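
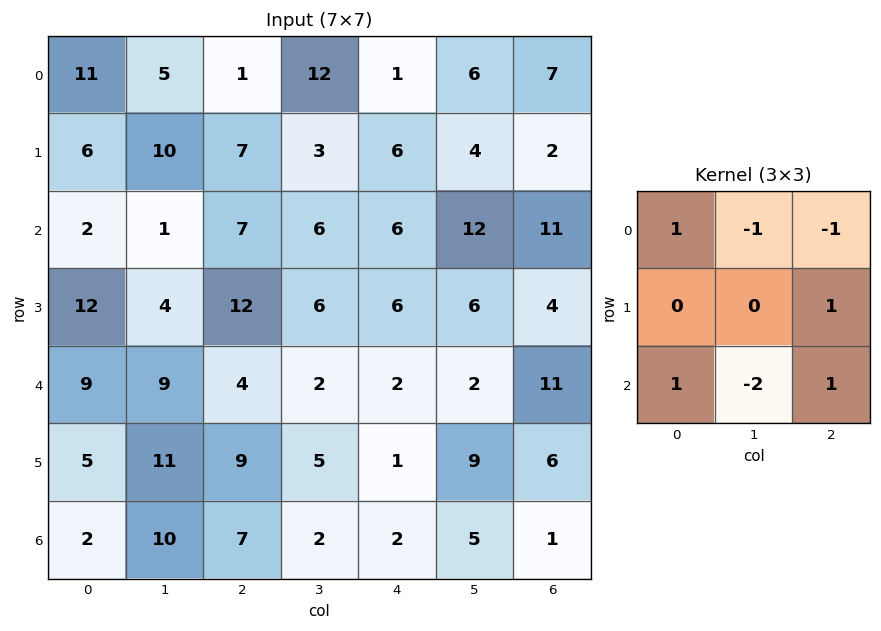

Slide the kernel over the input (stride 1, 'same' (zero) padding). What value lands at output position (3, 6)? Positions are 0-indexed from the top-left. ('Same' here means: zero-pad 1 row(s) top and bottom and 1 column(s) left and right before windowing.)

The receptive field on the zero-padded input at this output position is [12 11 0 / 6 4 0 / 2 11 0]. Elementwise product with the kernel and sum: 12·1 + 11·-1 + 0·-1 + 0·1 + 2·1 + 11·-2 + 0·1.

-19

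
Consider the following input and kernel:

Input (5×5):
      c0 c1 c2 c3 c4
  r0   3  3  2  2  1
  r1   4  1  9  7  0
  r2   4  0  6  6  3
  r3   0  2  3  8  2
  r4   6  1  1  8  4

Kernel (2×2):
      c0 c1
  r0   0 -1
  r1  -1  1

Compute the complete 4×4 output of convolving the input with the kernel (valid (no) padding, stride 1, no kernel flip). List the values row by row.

Output[0,0]: The receptive field on the input at this output position is [3 3 / 4 1]. Elementwise product with the kernel and sum: 3·-1 + 4·-1 + 1·1.

-6 6 -4 -8
-5 -3 -7 -3
2 -5 -1 -9
-7 -3 -1 -6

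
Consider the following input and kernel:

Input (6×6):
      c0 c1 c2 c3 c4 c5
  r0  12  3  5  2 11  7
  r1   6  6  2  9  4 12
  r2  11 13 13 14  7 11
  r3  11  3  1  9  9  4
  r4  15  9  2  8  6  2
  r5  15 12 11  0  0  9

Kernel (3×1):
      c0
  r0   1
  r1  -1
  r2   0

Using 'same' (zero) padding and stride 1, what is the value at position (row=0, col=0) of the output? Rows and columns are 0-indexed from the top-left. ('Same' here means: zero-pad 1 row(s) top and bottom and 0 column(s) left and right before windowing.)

The receptive field on the zero-padded input at this output position is [0 / 12 / 6]. Elementwise product with the kernel and sum: 0·1 + 12·-1.

-12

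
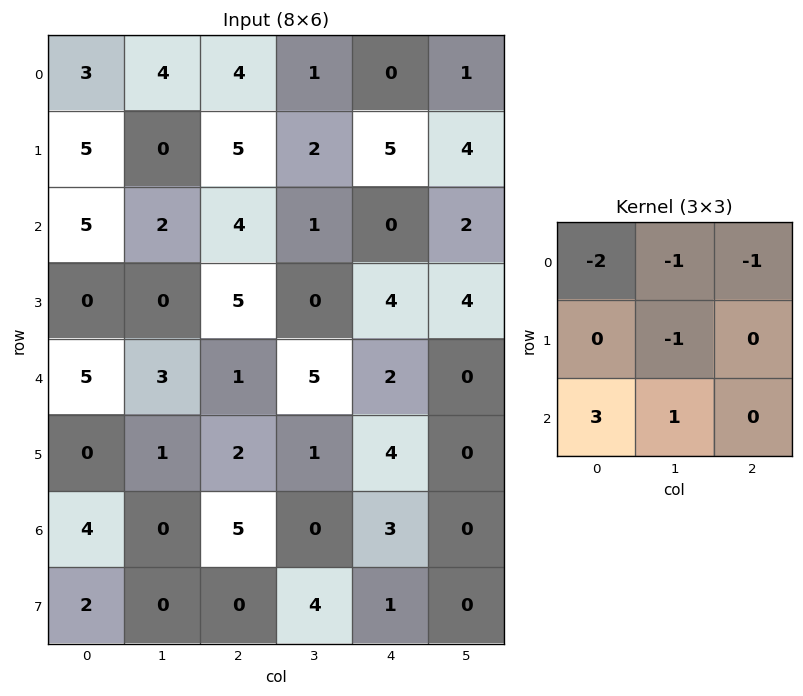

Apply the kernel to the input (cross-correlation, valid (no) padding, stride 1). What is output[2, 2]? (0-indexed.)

The receptive field on the input at this output position is [4 1 0 / 5 0 4 / 1 5 2]. Elementwise product with the kernel and sum: 4·-2 + 1·-1 + 0·-1 + 0·-1 + 1·3 + 5·1.

-1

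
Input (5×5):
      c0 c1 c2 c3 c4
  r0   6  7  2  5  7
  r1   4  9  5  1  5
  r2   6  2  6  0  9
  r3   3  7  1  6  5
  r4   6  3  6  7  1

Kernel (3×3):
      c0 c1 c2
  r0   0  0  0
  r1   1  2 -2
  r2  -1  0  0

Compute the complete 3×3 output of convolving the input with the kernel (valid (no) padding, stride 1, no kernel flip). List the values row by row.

Output[0,0]: The receptive field on the input at this output position is [6 7 2 / 4 9 5 / 6 2 6]. Elementwise product with the kernel and sum: 4·1 + 9·2 + 5·-2 + 6·-1.
Output[0,1]: The receptive field on the input at this output position is [7 2 5 / 9 5 1 / 2 6 0]. Elementwise product with the kernel and sum: 9·1 + 5·2 + 1·-2 + 2·-1.

6 15 -9
-5 7 -13
9 -6 -3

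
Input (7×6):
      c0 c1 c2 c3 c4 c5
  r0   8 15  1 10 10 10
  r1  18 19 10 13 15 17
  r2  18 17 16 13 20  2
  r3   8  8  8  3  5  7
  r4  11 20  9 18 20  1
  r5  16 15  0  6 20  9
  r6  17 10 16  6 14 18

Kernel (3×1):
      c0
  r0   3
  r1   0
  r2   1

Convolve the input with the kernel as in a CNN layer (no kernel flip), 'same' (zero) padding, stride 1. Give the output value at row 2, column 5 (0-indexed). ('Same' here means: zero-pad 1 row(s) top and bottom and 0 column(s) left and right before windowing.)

The receptive field on the zero-padded input at this output position is [17 / 2 / 7]. Elementwise product with the kernel and sum: 17·3 + 7·1.

58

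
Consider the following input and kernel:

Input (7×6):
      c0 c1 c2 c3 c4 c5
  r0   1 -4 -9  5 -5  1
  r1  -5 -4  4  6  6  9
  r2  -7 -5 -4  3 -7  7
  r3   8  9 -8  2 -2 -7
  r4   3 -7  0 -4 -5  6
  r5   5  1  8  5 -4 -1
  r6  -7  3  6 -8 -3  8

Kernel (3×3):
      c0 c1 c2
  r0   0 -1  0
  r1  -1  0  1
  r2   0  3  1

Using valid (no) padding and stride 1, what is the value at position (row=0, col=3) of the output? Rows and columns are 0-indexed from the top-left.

-6

The receptive field on the input at this output position is [5 -5 1 / 6 6 9 / 3 -7 7]. Elementwise product with the kernel and sum: -5·-1 + 6·-1 + 9·1 + -7·3 + 7·1.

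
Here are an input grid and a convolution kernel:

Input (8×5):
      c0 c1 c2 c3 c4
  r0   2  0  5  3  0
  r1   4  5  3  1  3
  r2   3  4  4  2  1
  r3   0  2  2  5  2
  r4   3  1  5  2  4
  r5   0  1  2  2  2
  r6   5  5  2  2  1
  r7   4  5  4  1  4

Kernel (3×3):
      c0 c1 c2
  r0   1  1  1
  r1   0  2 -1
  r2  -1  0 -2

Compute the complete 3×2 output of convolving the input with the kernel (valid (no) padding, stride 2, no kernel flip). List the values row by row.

3 1
0 2
0 9

Output[0,0]: The receptive field on the input at this output position is [2 0 5 / 4 5 3 / 3 4 4]. Elementwise product with the kernel and sum: 2·1 + 0·1 + 5·1 + 5·2 + 3·-1 + 3·-1 + 4·-2.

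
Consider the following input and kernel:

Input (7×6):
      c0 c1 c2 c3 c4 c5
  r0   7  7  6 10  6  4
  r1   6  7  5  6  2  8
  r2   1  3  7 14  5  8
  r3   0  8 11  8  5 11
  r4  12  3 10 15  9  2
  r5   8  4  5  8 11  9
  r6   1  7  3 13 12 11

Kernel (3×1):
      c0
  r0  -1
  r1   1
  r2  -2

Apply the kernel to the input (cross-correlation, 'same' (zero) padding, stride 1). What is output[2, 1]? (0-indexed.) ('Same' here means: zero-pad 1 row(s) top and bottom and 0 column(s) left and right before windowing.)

-20

The receptive field on the zero-padded input at this output position is [7 / 3 / 8]. Elementwise product with the kernel and sum: 7·-1 + 3·1 + 8·-2.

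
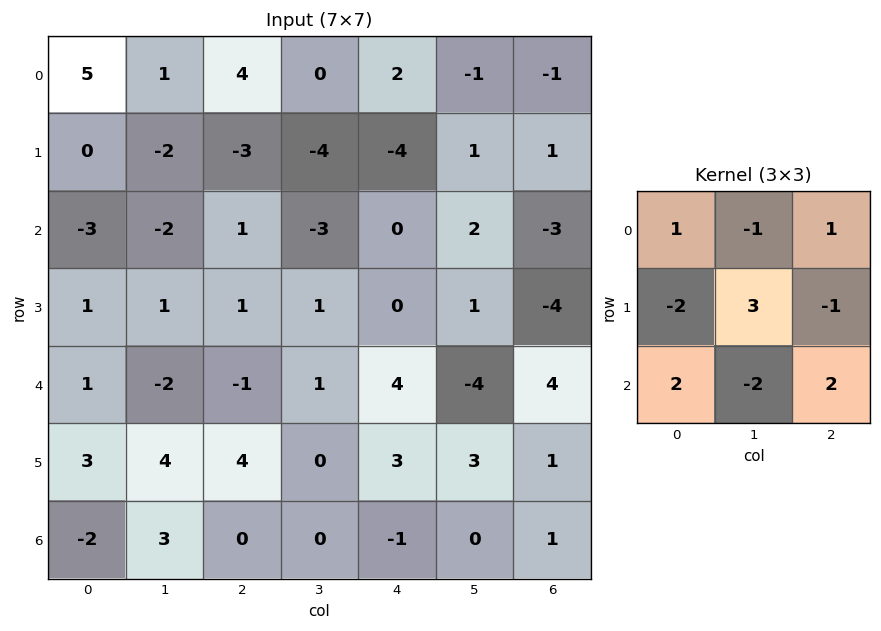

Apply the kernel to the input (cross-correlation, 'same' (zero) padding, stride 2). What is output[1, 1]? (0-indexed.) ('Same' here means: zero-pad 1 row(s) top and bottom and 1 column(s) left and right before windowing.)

9

The receptive field on the zero-padded input at this output position is [-2 -3 -4 / -2 1 -3 / 1 1 1]. Elementwise product with the kernel and sum: -2·1 + -3·-1 + -4·1 + -2·-2 + 1·3 + -3·-1 + 1·2 + 1·-2 + 1·2.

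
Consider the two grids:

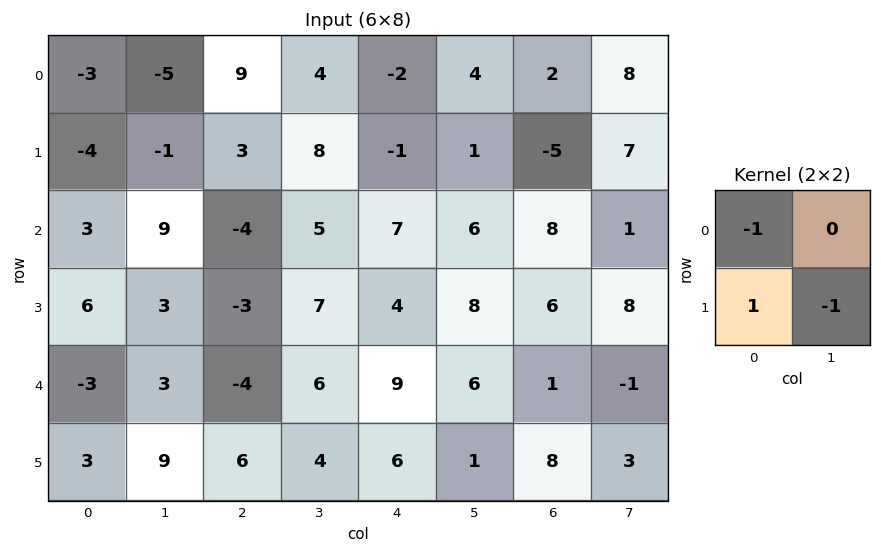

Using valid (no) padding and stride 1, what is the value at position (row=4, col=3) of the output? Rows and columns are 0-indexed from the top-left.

The receptive field on the input at this output position is [6 9 / 4 6]. Elementwise product with the kernel and sum: 6·-1 + 4·1 + 6·-1.

-8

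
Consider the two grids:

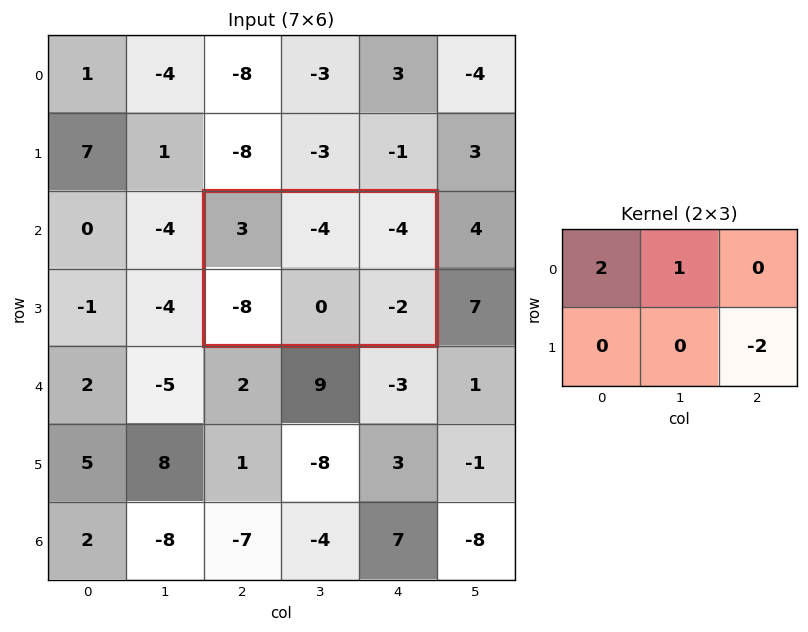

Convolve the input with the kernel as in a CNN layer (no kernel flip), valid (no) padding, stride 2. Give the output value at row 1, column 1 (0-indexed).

6

The receptive field on the input at this output position is [3 -4 -4 / -8 0 -2]. Elementwise product with the kernel and sum: 3·2 + -4·1 + -2·-2.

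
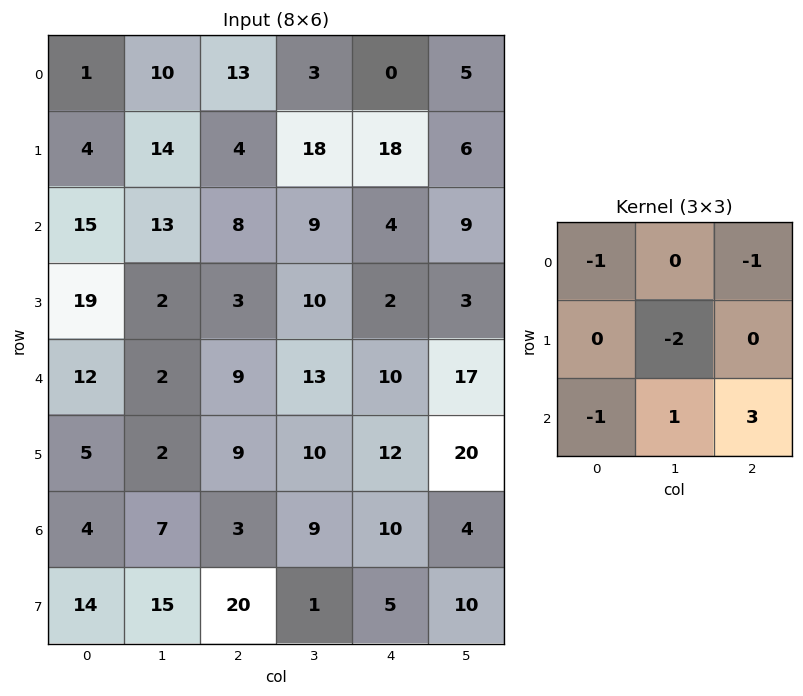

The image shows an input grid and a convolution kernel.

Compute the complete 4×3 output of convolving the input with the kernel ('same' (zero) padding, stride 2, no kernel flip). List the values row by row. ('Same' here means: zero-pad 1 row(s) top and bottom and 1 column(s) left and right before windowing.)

44 18 18
-19 -17 -31
-15 7 29
49 -10 -16

Output[0,0]: The receptive field on the zero-padded input at this output position is [0 0 0 / 0 1 10 / 0 4 14]. Elementwise product with the kernel and sum: 0·-1 + 0·-1 + 1·-2 + 0·-1 + 4·1 + 14·3.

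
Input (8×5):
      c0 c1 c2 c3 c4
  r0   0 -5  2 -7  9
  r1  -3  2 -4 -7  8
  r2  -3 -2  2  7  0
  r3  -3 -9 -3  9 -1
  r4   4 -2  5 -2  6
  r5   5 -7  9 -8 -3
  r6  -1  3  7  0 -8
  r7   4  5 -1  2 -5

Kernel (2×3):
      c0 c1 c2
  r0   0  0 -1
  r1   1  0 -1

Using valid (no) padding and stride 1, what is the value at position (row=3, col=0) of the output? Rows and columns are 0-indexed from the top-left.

The receptive field on the input at this output position is [-3 -9 -3 / 4 -2 5]. Elementwise product with the kernel and sum: -3·-1 + 4·1 + 5·-1.

2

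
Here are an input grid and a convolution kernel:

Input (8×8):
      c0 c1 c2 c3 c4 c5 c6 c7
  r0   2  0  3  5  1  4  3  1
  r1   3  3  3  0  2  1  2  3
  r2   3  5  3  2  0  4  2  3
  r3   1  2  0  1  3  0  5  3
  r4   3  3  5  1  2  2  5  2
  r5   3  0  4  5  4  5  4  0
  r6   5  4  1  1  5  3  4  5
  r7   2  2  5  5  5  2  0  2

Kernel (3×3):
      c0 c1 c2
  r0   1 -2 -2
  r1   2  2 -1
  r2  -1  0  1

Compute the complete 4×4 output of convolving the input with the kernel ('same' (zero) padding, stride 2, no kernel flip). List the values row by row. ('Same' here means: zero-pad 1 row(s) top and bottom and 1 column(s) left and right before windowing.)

7 -2 9 15
-9 10 -7 3
-3 20 -1 -9
2 -6 -7 6

Output[0,0]: The receptive field on the zero-padded input at this output position is [0 0 0 / 0 2 0 / 0 3 3]. Elementwise product with the kernel and sum: 0·1 + 0·-2 + 0·-2 + 0·2 + 2·2 + 0·-1 + 0·-1 + 3·1.
Output[0,1]: The receptive field on the zero-padded input at this output position is [0 0 0 / 0 3 5 / 3 3 0]. Elementwise product with the kernel and sum: 0·1 + 0·-2 + 0·-2 + 0·2 + 3·2 + 5·-1 + 3·-1 + 0·1.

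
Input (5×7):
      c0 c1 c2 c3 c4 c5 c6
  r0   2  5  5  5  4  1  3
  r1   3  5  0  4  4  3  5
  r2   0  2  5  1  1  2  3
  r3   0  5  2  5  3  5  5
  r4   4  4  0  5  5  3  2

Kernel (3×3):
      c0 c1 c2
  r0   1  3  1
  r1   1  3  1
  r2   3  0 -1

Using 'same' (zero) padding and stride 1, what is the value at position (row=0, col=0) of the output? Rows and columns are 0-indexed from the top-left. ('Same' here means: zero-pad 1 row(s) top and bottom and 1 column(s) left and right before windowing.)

The receptive field on the zero-padded input at this output position is [0 0 0 / 0 2 5 / 0 3 5]. Elementwise product with the kernel and sum: 0·1 + 0·3 + 0·1 + 0·1 + 2·3 + 5·1 + 0·3 + 5·-1.

6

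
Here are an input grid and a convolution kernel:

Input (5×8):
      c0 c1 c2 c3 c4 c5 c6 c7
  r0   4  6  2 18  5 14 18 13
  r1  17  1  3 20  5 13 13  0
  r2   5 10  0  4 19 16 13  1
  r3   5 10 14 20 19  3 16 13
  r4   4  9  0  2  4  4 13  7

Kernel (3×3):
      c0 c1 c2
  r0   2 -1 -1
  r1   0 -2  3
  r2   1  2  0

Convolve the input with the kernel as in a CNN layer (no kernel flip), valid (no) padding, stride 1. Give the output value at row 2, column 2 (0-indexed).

-2

The receptive field on the input at this output position is [0 4 19 / 14 20 19 / 0 2 4]. Elementwise product with the kernel and sum: 0·2 + 4·-1 + 19·-1 + 20·-2 + 19·3 + 0·1 + 2·2.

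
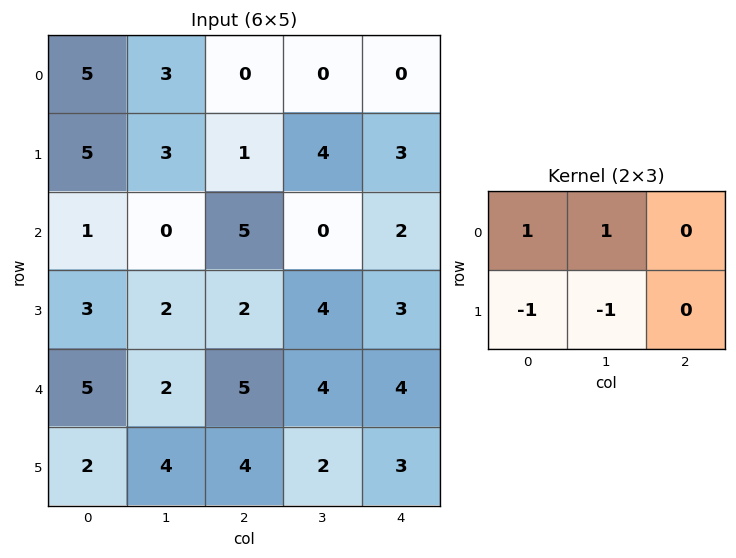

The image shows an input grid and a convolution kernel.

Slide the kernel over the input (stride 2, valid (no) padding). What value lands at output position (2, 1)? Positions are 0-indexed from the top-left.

The receptive field on the input at this output position is [5 4 4 / 4 2 3]. Elementwise product with the kernel and sum: 5·1 + 4·1 + 4·-1 + 2·-1.

3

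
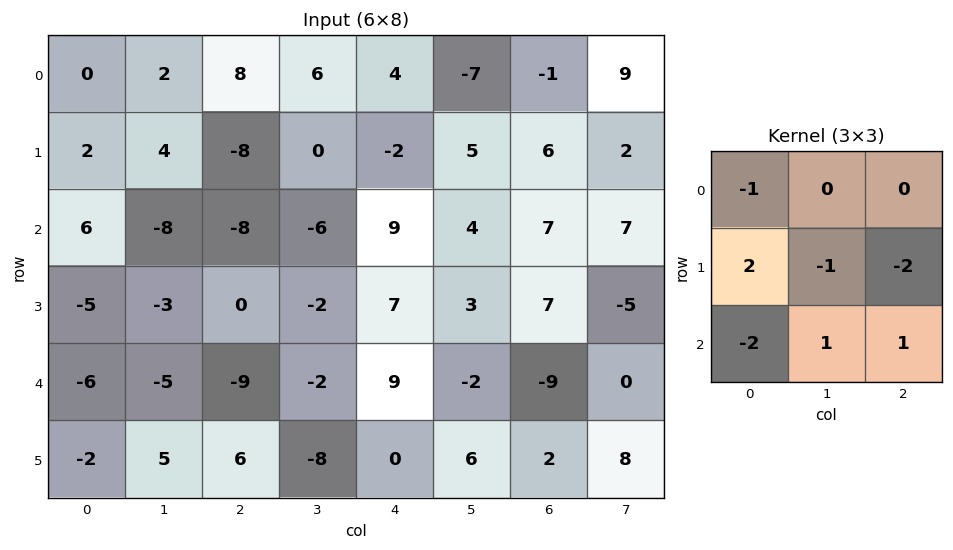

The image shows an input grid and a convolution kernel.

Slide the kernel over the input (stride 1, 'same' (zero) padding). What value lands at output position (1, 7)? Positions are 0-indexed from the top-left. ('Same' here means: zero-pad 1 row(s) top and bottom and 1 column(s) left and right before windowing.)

The receptive field on the zero-padded input at this output position is [-1 9 0 / 6 2 0 / 7 7 0]. Elementwise product with the kernel and sum: -1·-1 + 6·2 + 2·-1 + 0·-2 + 7·-2 + 7·1 + 0·1.

4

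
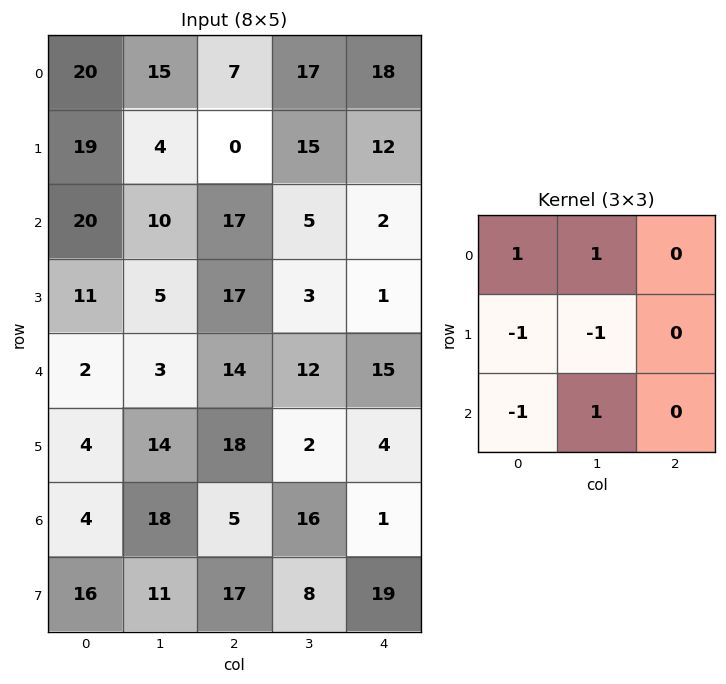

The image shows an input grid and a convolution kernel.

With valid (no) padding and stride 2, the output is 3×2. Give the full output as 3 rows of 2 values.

Output[0,0]: The receptive field on the input at this output position is [20 15 7 / 19 4 0 / 20 10 17]. Elementwise product with the kernel and sum: 20·1 + 15·1 + 19·-1 + 4·-1 + 20·-1 + 10·1.
Output[0,1]: The receptive field on the input at this output position is [7 17 18 / 0 15 12 / 17 5 2]. Elementwise product with the kernel and sum: 7·1 + 17·1 + 0·-1 + 15·-1 + 17·-1 + 5·1.

2 -3
15 0
1 17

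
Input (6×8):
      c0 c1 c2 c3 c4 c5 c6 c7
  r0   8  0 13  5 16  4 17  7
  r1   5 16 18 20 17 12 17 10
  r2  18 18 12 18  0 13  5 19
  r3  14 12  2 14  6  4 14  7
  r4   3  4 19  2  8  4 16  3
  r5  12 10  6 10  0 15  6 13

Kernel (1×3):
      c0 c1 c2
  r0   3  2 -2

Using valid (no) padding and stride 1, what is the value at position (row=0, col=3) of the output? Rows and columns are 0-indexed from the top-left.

The receptive field on the input at this output position is [5 16 4]. Elementwise product with the kernel and sum: 5·3 + 16·2 + 4·-2.

39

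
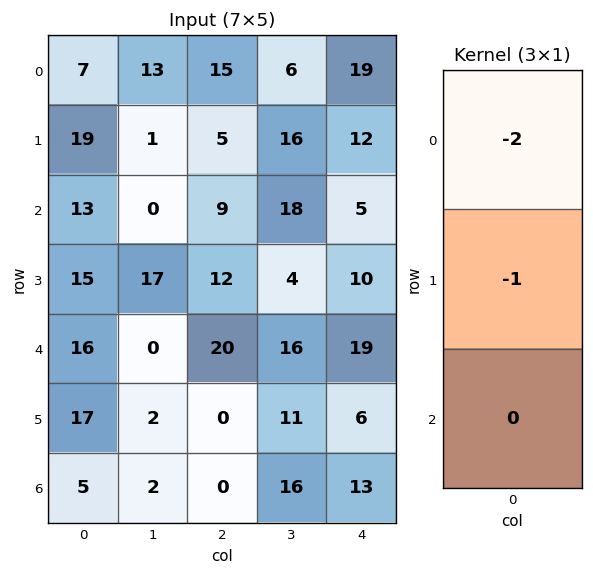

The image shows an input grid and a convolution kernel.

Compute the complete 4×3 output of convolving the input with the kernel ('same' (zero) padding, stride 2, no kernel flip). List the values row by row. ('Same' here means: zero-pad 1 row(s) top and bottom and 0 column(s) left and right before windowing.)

-7 -15 -19
-51 -19 -29
-46 -44 -39
-39 0 -25

Output[0,0]: The receptive field on the zero-padded input at this output position is [0 / 7 / 19]. Elementwise product with the kernel and sum: 0·-2 + 7·-1.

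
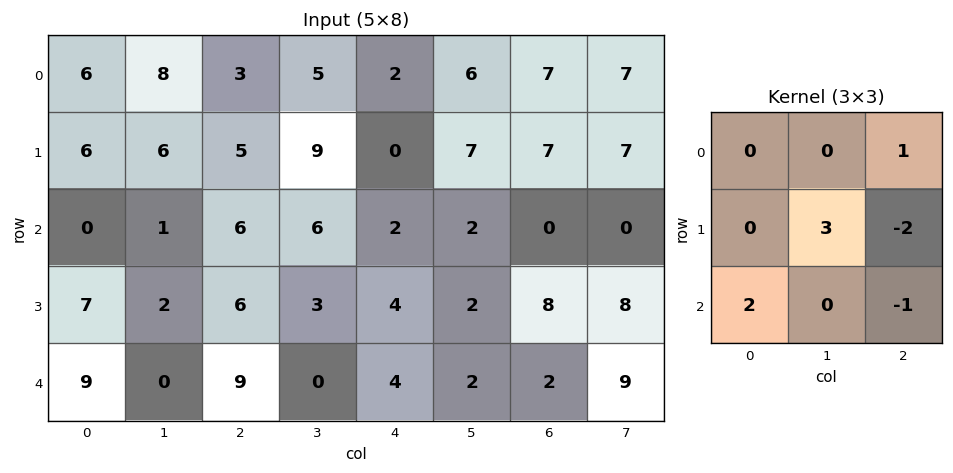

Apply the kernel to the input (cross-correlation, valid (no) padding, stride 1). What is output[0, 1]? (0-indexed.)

The receptive field on the input at this output position is [8 3 5 / 6 5 9 / 1 6 6]. Elementwise product with the kernel and sum: 5·1 + 5·3 + 9·-2 + 1·2 + 6·-1.

-2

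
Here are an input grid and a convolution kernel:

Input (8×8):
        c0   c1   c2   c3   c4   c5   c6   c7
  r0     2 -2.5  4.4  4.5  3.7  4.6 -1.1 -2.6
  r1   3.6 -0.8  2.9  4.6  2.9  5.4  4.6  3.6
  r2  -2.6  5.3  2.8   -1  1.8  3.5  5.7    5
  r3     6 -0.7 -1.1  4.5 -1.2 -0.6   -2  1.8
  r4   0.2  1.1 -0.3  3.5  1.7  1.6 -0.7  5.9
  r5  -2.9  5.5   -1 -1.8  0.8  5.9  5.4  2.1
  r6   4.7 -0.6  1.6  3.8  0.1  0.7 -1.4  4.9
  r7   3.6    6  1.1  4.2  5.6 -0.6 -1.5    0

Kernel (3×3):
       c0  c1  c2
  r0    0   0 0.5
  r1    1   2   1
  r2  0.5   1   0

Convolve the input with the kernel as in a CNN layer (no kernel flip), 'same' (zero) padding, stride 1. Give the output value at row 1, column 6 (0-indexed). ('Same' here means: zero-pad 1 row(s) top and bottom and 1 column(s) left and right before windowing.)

24.35

The receptive field on the zero-padded input at this output position is [4.6 -1.1 -2.6 / 5.4 4.6 3.6 / 3.5 5.7 5]. Elementwise product with the kernel and sum: -2.6·0.5 + 5.4·1 + 4.6·2 + 3.6·1 + 3.5·0.5 + 5.7·1.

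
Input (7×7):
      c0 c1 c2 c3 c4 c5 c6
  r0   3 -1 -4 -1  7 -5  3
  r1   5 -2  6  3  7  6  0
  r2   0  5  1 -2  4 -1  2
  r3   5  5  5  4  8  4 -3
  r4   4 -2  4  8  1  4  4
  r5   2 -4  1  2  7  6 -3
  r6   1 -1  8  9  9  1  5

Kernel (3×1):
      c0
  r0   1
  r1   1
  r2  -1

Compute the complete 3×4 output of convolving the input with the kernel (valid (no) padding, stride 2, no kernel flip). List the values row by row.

Output[0,0]: The receptive field on the input at this output position is [3 / 5 / 0]. Elementwise product with the kernel and sum: 3·1 + 5·1 + 0·-1.

8 1 10 1
1 2 11 -5
5 -3 -1 -4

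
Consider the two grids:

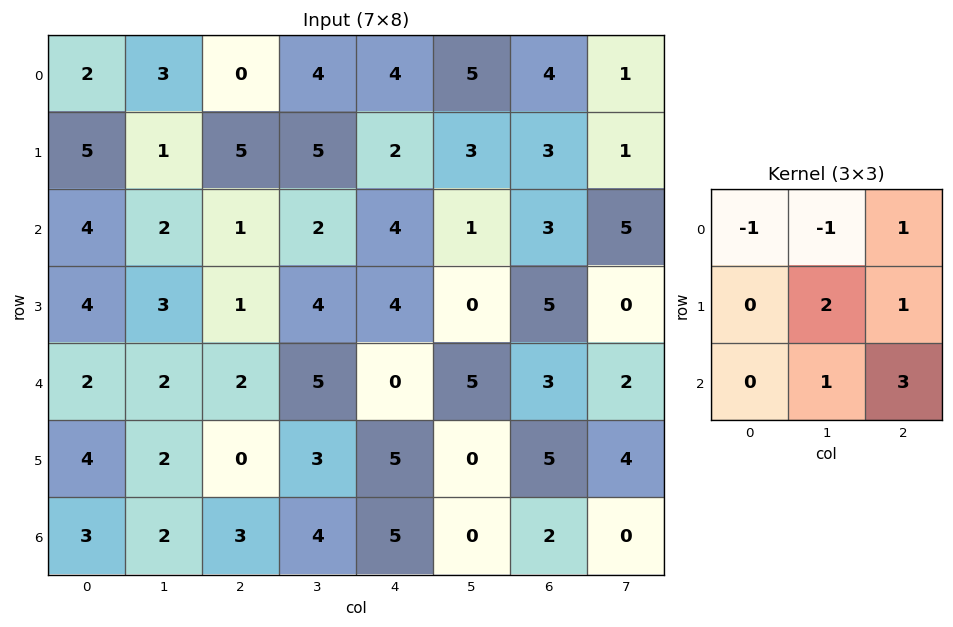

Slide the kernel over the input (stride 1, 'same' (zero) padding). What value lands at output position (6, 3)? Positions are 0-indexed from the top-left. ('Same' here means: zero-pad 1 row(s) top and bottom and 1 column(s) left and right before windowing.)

15

The receptive field on the zero-padded input at this output position is [0 3 5 / 3 4 5 / 0 0 0]. Elementwise product with the kernel and sum: 0·-1 + 3·-1 + 5·1 + 4·2 + 5·1 + 0·1 + 0·3.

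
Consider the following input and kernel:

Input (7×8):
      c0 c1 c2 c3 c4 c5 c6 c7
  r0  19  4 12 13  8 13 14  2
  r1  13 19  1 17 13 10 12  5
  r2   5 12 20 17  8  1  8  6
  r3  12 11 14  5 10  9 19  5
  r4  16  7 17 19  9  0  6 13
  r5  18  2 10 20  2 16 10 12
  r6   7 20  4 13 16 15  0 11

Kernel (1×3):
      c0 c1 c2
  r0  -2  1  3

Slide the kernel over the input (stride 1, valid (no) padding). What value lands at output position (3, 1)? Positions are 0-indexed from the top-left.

7

The receptive field on the input at this output position is [11 14 5]. Elementwise product with the kernel and sum: 11·-2 + 14·1 + 5·3.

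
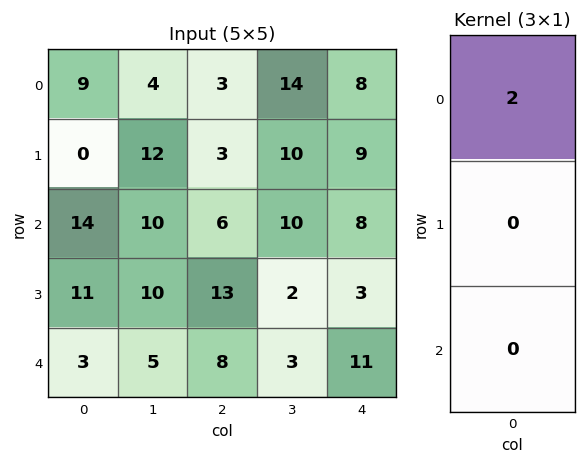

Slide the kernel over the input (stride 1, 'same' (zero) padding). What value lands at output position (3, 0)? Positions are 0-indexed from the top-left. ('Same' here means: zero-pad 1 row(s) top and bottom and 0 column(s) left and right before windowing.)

28

The receptive field on the zero-padded input at this output position is [14 / 11 / 3]. Elementwise product with the kernel and sum: 14·2.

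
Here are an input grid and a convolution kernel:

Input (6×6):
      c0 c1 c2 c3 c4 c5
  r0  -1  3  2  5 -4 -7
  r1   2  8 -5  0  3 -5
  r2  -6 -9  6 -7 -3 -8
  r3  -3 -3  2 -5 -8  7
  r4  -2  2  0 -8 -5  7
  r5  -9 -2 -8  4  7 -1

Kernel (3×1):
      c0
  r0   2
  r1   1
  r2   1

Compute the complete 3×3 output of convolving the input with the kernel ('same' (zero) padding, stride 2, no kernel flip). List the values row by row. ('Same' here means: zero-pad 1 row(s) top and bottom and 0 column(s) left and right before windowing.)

Output[0,0]: The receptive field on the zero-padded input at this output position is [0 / -1 / 2]. Elementwise product with the kernel and sum: 0·2 + -1·1 + 2·1.
Output[0,1]: The receptive field on the zero-padded input at this output position is [0 / 2 / -5]. Elementwise product with the kernel and sum: 0·2 + 2·1 + -5·1.

1 -3 -1
-5 -2 -5
-17 -4 -14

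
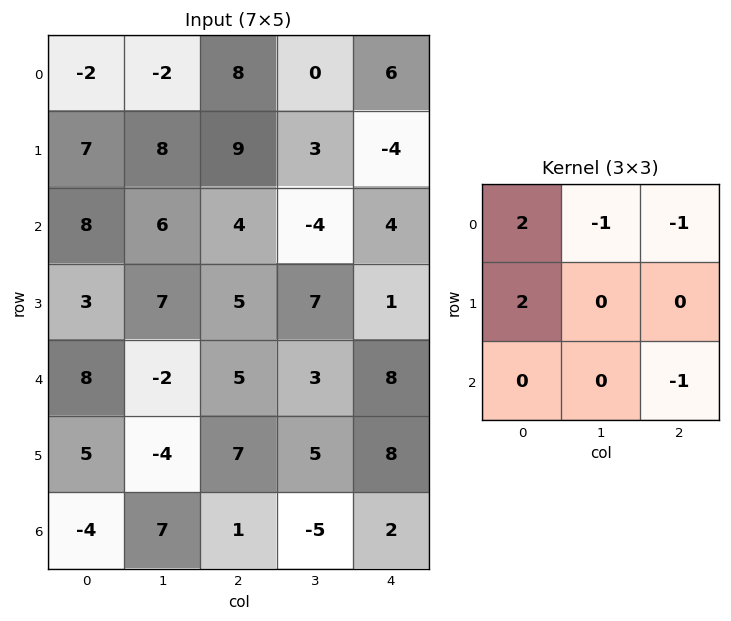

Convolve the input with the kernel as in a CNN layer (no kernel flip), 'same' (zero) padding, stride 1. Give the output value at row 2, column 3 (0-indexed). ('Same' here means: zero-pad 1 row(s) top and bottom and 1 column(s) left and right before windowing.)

The receptive field on the zero-padded input at this output position is [9 3 -4 / 4 -4 4 / 5 7 1]. Elementwise product with the kernel and sum: 9·2 + 3·-1 + -4·-1 + 4·2 + 1·-1.

26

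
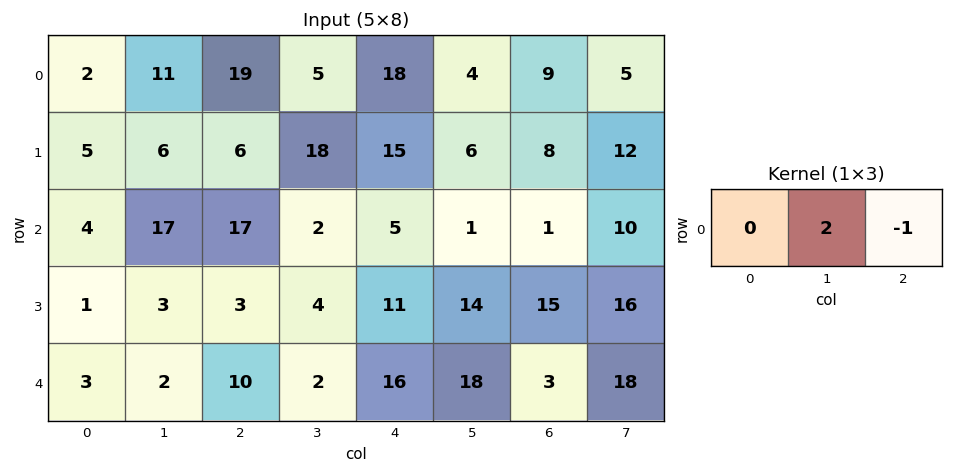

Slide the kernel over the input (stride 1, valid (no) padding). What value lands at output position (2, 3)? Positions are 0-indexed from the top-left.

9

The receptive field on the input at this output position is [2 5 1]. Elementwise product with the kernel and sum: 5·2 + 1·-1.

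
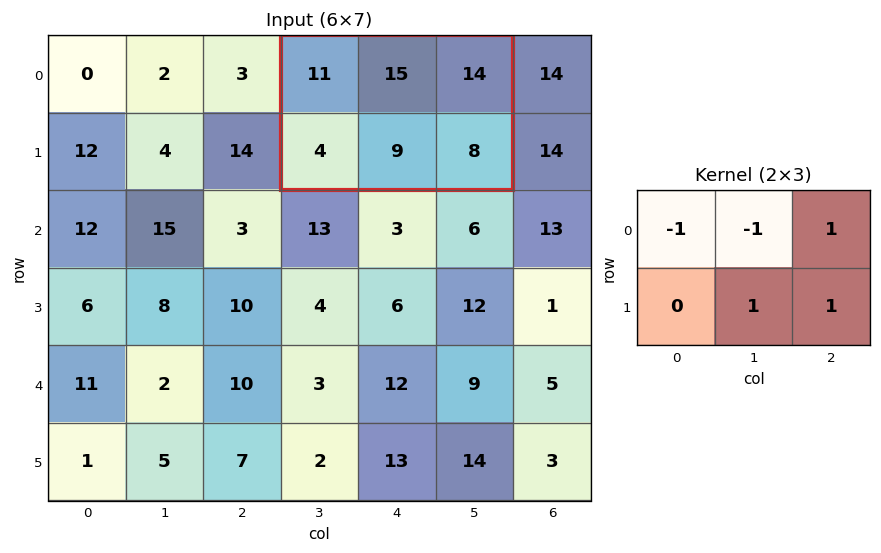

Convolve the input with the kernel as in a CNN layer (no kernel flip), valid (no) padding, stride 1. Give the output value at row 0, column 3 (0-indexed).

5

The receptive field on the input at this output position is [11 15 14 / 4 9 8]. Elementwise product with the kernel and sum: 11·-1 + 15·-1 + 14·1 + 9·1 + 8·1.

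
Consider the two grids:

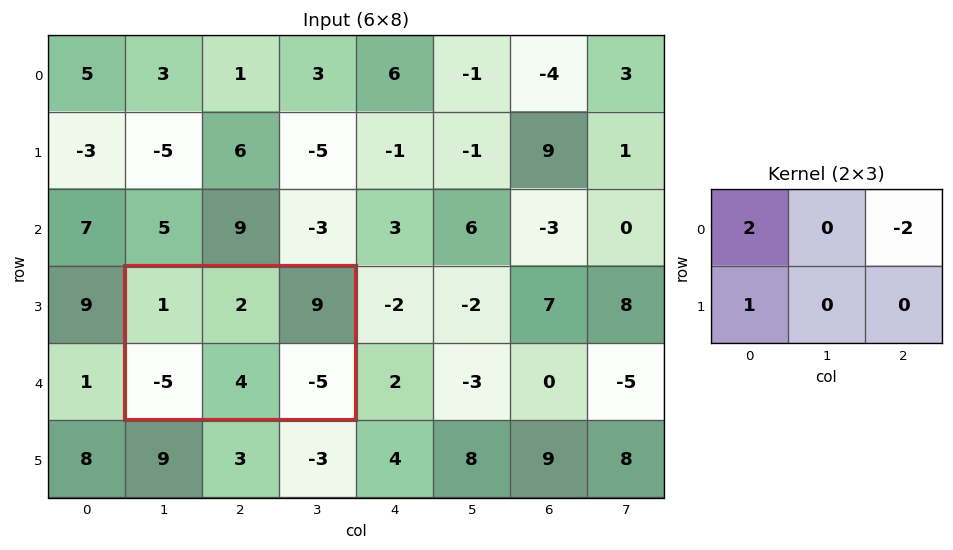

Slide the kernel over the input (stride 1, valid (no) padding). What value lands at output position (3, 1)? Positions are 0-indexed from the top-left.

The receptive field on the input at this output position is [1 2 9 / -5 4 -5]. Elementwise product with the kernel and sum: 1·2 + 9·-2 + -5·1.

-21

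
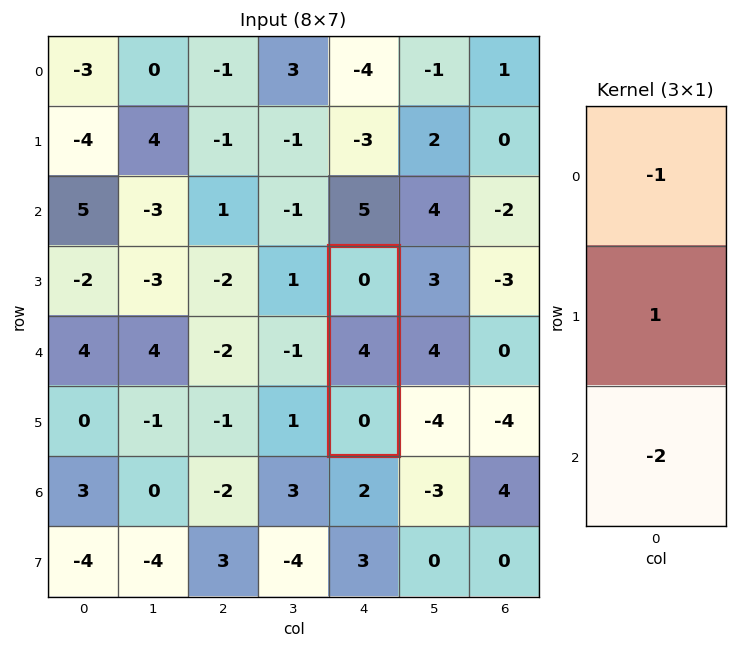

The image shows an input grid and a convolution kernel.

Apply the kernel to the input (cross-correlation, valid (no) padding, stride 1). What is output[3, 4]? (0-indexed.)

4

The receptive field on the input at this output position is [0 / 4 / 0]. Elementwise product with the kernel and sum: 0·-1 + 4·1 + 0·-2.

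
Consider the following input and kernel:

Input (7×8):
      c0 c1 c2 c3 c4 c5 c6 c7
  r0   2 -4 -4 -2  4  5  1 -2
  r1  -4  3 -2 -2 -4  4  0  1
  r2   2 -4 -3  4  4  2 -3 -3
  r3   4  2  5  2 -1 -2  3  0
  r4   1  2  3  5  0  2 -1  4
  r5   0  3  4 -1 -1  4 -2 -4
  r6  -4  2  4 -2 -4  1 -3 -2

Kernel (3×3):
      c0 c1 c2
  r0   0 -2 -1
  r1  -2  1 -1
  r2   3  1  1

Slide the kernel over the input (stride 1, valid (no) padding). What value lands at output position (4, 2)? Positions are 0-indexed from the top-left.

The receptive field on the input at this output position is [3 5 0 / 4 -1 -1 / 4 -2 -4]. Elementwise product with the kernel and sum: 5·-2 + 0·-1 + 4·-2 + -1·1 + -1·-1 + 4·3 + -2·1 + -4·1.

-12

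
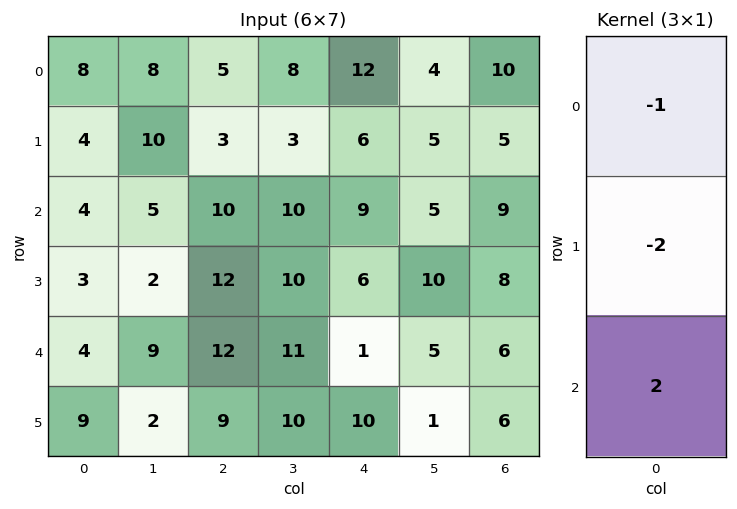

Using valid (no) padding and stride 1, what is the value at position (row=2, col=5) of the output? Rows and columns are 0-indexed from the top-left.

-15

The receptive field on the input at this output position is [5 / 10 / 5]. Elementwise product with the kernel and sum: 5·-1 + 10·-2 + 5·2.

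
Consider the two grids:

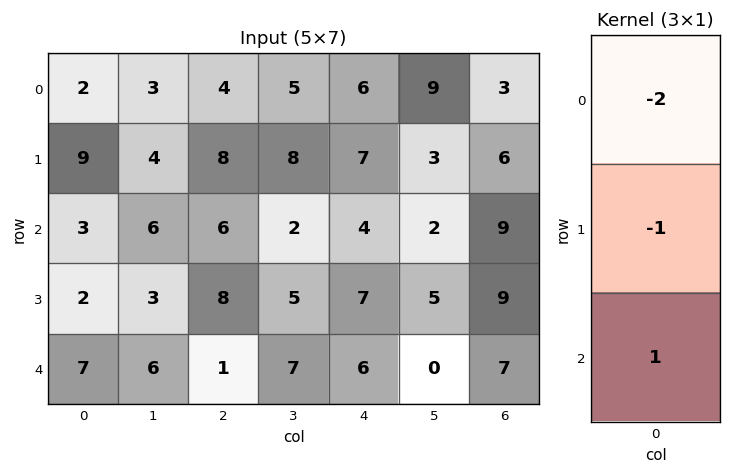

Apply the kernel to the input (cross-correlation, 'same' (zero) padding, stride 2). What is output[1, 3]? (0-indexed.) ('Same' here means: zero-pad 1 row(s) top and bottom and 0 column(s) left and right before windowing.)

The receptive field on the zero-padded input at this output position is [6 / 9 / 9]. Elementwise product with the kernel and sum: 6·-2 + 9·-1 + 9·1.

-12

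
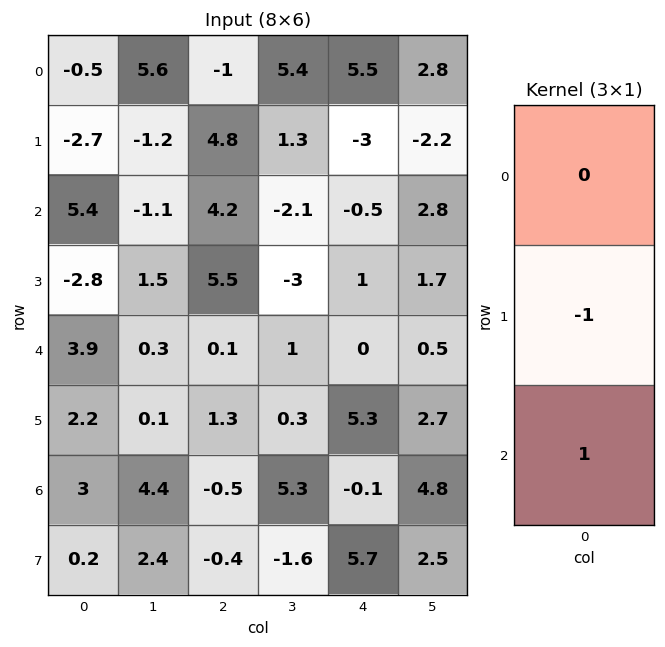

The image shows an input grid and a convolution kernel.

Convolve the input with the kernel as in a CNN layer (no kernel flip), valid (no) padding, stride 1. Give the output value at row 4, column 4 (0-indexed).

The receptive field on the input at this output position is [0 / 5.3 / -0.1]. Elementwise product with the kernel and sum: 5.3·-1 + -0.1·1.

-5.4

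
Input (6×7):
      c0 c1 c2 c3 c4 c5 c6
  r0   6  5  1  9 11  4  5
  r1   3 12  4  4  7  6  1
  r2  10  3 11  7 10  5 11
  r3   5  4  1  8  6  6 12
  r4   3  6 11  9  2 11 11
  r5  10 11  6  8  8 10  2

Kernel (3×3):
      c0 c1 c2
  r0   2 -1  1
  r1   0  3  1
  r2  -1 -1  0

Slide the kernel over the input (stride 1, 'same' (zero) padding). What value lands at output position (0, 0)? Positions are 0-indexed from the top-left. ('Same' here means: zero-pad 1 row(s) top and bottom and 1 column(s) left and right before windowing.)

The receptive field on the zero-padded input at this output position is [0 0 0 / 0 6 5 / 0 3 12]. Elementwise product with the kernel and sum: 0·2 + 0·-1 + 0·1 + 6·3 + 5·1 + 0·-1 + 3·-1.

20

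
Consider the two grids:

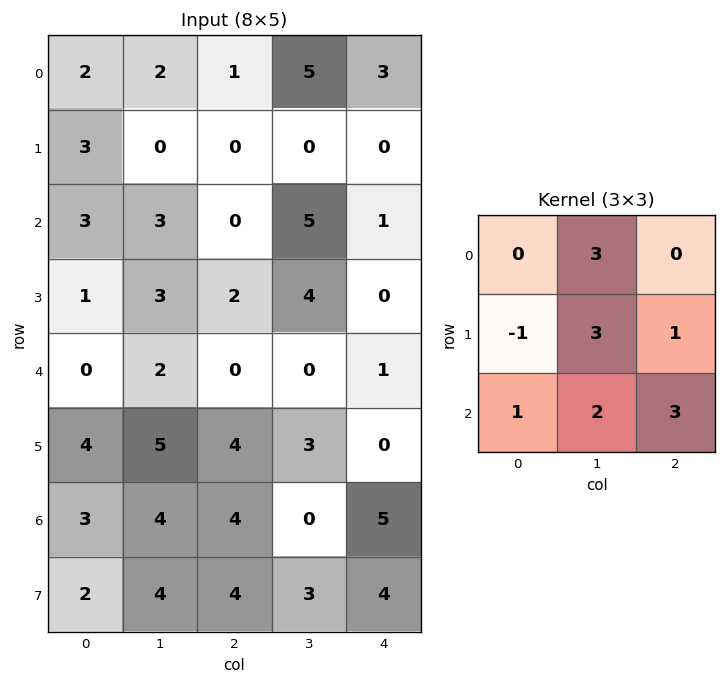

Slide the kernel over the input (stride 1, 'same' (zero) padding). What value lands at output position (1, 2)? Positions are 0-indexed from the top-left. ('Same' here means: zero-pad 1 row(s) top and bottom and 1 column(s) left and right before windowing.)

The receptive field on the zero-padded input at this output position is [2 1 5 / 0 0 0 / 3 0 5]. Elementwise product with the kernel and sum: 1·3 + 0·-1 + 0·3 + 0·1 + 3·1 + 0·2 + 5·3.

21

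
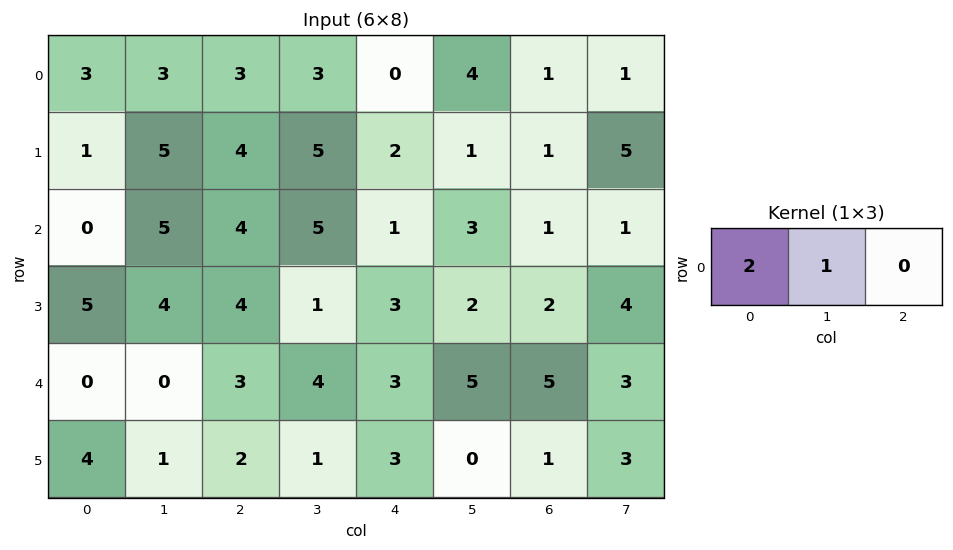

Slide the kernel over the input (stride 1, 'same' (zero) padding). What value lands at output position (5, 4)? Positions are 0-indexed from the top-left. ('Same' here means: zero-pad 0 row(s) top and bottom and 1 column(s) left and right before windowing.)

The receptive field on the zero-padded input at this output position is [1 3 0]. Elementwise product with the kernel and sum: 1·2 + 3·1.

5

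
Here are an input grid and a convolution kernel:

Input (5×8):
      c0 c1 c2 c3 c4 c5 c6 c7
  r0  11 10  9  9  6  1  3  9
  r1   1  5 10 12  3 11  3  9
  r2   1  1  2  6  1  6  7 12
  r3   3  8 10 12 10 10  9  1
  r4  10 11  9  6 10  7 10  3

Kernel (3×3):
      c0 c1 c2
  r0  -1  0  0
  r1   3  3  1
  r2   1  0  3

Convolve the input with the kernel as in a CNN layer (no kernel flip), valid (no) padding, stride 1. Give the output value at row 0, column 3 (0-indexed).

71

The receptive field on the input at this output position is [9 6 1 / 12 3 11 / 6 1 6]. Elementwise product with the kernel and sum: 9·-1 + 12·3 + 3·3 + 11·1 + 6·1 + 6·3.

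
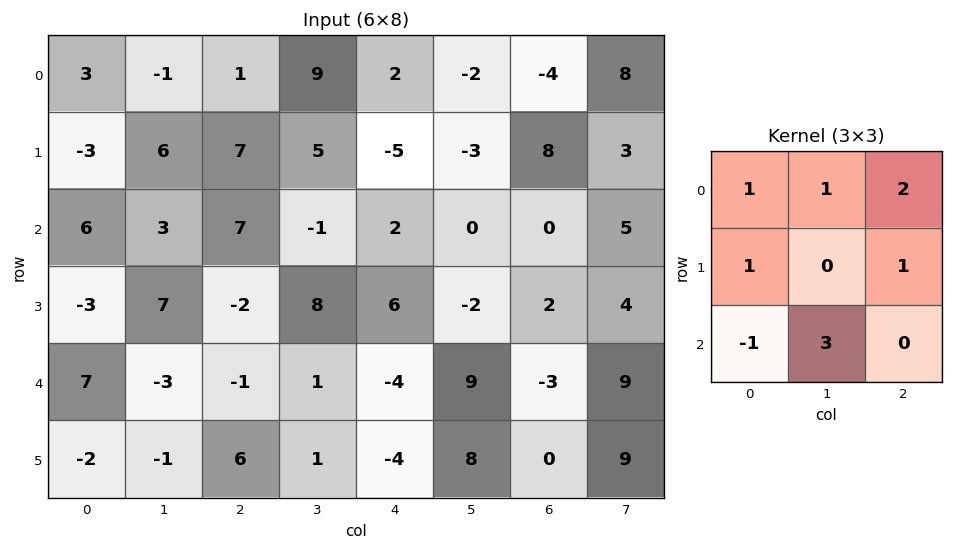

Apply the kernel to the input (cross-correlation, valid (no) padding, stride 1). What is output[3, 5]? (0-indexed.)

The receptive field on the input at this output position is [-2 2 4 / 9 -3 9 / 8 0 9]. Elementwise product with the kernel and sum: -2·1 + 2·1 + 4·2 + 9·1 + 9·1 + 8·-1 + 0·3.

18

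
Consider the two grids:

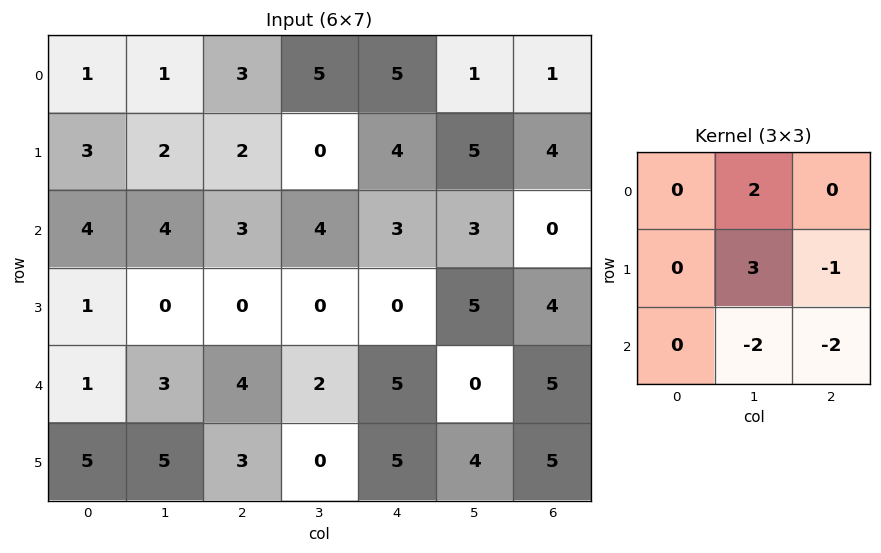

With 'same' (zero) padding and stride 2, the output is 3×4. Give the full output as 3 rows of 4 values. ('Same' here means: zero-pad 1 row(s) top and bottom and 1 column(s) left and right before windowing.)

Output[0,0]: The receptive field on the zero-padded input at this output position is [0 0 0 / 0 1 1 / 0 3 2]. Elementwise product with the kernel and sum: 0·2 + 1·3 + 1·-1 + 3·-2 + 2·-2.
Output[0,1]: The receptive field on the zero-padded input at this output position is [0 0 0 / 1 3 5 / 2 2 0]. Elementwise product with the kernel and sum: 0·2 + 3·3 + 5·-1 + 2·-2 + 0·-2.

-8 0 -4 -5
12 9 4 0
-18 4 -3 13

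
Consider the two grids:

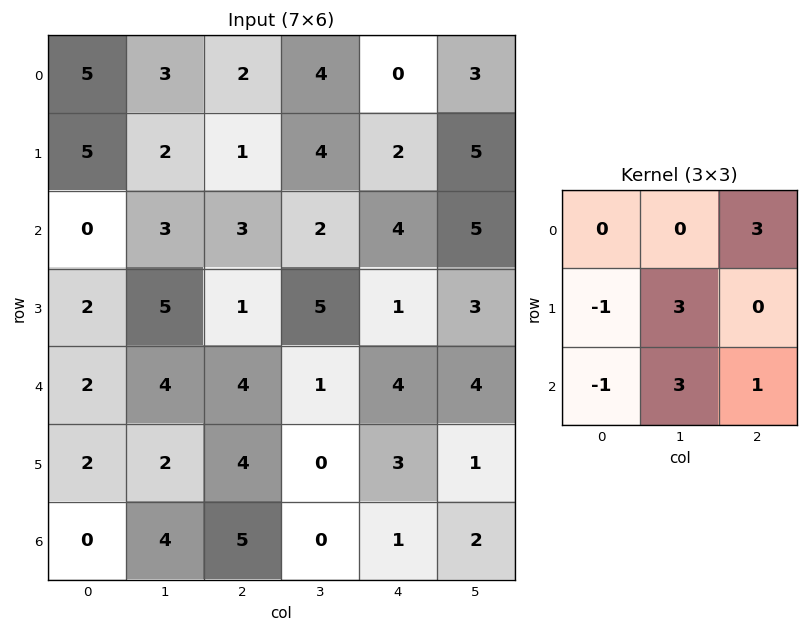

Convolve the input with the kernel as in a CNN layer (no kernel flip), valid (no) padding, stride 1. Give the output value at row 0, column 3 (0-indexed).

The receptive field on the input at this output position is [4 0 3 / 4 2 5 / 2 4 5]. Elementwise product with the kernel and sum: 3·3 + 4·-1 + 2·3 + 2·-1 + 4·3 + 5·1.

26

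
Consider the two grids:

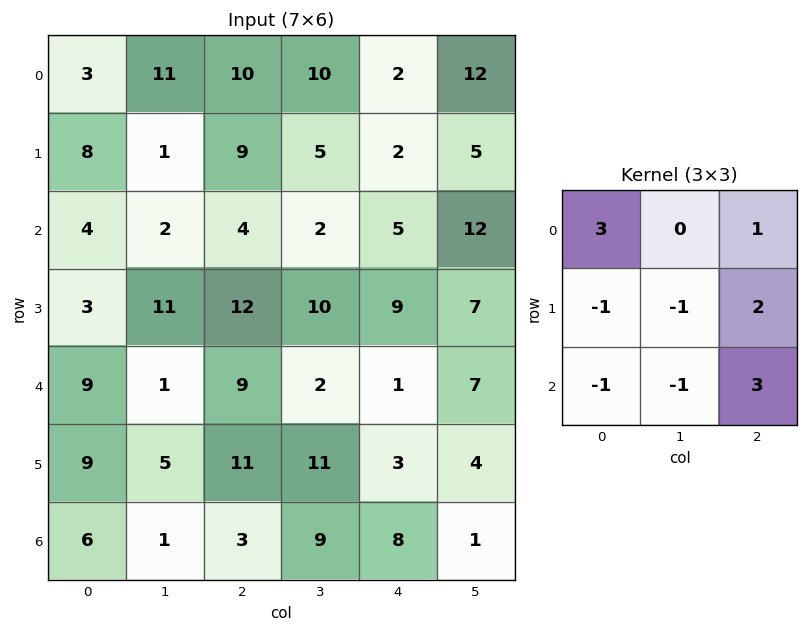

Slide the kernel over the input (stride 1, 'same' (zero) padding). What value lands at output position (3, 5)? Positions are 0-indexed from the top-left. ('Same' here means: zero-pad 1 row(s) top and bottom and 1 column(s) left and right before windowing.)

The receptive field on the zero-padded input at this output position is [5 12 0 / 9 7 0 / 1 7 0]. Elementwise product with the kernel and sum: 5·3 + 0·1 + 9·-1 + 7·-1 + 0·2 + 1·-1 + 7·-1 + 0·3.

-9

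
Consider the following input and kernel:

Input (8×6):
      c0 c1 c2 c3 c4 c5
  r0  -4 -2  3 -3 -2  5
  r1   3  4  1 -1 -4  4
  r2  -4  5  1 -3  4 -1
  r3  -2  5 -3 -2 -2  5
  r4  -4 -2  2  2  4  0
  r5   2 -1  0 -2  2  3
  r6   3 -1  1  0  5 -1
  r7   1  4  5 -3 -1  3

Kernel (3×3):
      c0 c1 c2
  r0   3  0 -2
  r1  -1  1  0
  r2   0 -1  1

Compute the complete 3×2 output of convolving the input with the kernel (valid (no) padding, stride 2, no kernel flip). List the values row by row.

-21 18
-3 -2
-17 1

Output[0,0]: The receptive field on the input at this output position is [-4 -2 3 / 3 4 1 / -4 5 1]. Elementwise product with the kernel and sum: -4·3 + 3·-2 + 3·-1 + 4·1 + 5·-1 + 1·1.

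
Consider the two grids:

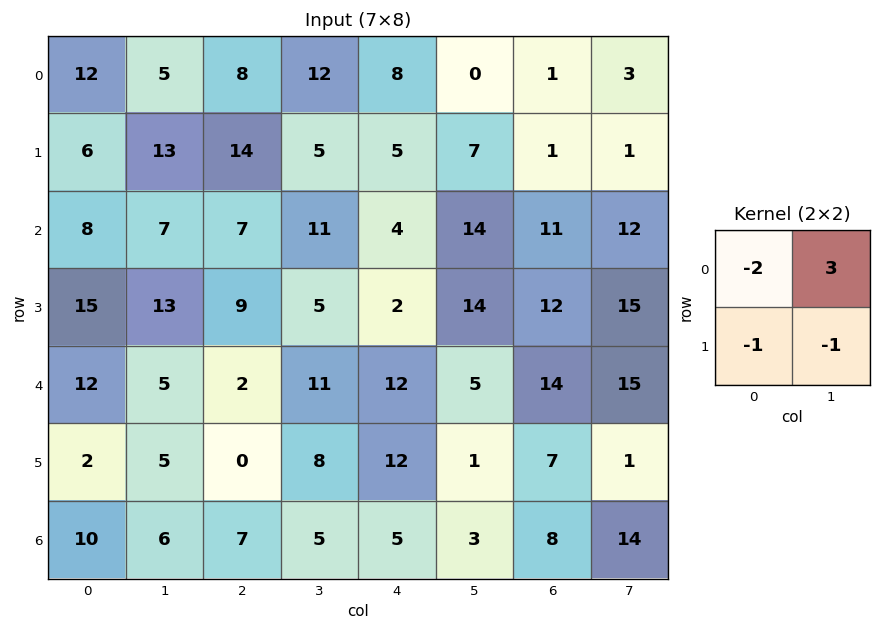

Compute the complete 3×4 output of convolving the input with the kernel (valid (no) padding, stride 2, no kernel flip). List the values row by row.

-28 1 -28 5
-23 5 18 -13
-16 21 -22 9

Output[0,0]: The receptive field on the input at this output position is [12 5 / 6 13]. Elementwise product with the kernel and sum: 12·-2 + 5·3 + 6·-1 + 13·-1.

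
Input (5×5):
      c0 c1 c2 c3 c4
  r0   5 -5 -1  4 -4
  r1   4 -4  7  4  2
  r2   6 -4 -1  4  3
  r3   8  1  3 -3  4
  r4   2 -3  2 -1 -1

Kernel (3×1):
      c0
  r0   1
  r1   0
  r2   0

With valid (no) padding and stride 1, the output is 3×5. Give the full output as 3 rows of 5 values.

Output[0,0]: The receptive field on the input at this output position is [5 / 4 / 6]. Elementwise product with the kernel and sum: 5·1.
Output[0,1]: The receptive field on the input at this output position is [-5 / -4 / -4]. Elementwise product with the kernel and sum: -5·1.

5 -5 -1 4 -4
4 -4 7 4 2
6 -4 -1 4 3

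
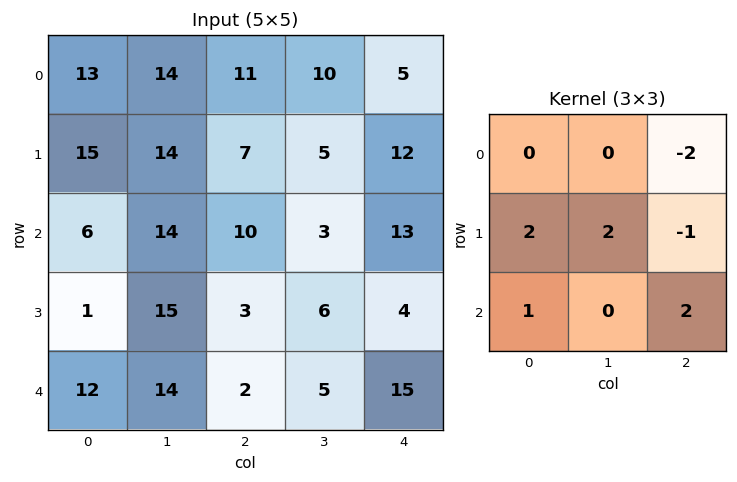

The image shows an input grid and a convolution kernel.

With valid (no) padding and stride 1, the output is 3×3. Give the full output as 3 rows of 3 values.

Output[0,0]: The receptive field on the input at this output position is [13 14 11 / 15 14 7 / 6 14 10]. Elementwise product with the kernel and sum: 11·-2 + 15·2 + 14·2 + 7·-1 + 6·1 + 10·2.
Output[0,1]: The receptive field on the input at this output position is [14 11 10 / 14 7 5 / 14 10 3]. Elementwise product with the kernel and sum: 10·-2 + 14·2 + 7·2 + 5·-1 + 14·1 + 3·2.

55 37 38
23 62 0
25 48 20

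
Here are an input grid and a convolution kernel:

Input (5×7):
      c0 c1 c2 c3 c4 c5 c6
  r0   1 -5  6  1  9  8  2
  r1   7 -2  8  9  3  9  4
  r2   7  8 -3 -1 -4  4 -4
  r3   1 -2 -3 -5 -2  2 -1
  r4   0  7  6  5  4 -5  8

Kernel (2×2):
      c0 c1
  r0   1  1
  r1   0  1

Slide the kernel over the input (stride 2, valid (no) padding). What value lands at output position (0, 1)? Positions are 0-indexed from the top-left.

The receptive field on the input at this output position is [6 1 / 8 9]. Elementwise product with the kernel and sum: 6·1 + 1·1 + 9·1.

16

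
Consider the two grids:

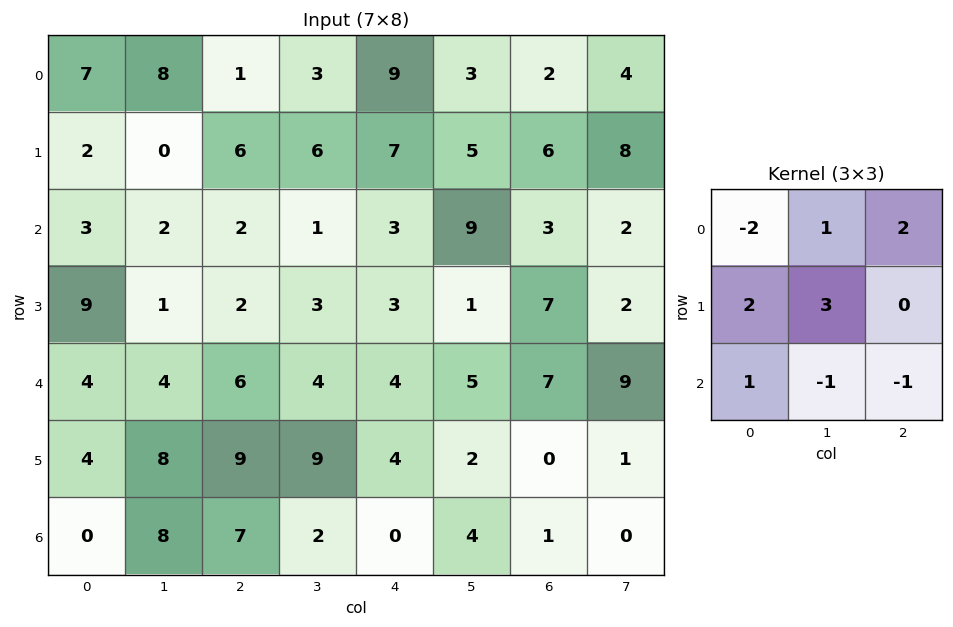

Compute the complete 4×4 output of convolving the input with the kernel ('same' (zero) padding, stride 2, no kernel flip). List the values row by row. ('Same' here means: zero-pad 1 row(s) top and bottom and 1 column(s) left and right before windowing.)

19 7 27 3
1 24 15 31
11 22 22 41
20 48 -6 9

Output[0,0]: The receptive field on the zero-padded input at this output position is [0 0 0 / 0 7 8 / 0 2 0]. Elementwise product with the kernel and sum: 0·-2 + 0·1 + 0·2 + 0·2 + 7·3 + 0·1 + 2·-1 + 0·-1.
Output[0,1]: The receptive field on the zero-padded input at this output position is [0 0 0 / 8 1 3 / 0 6 6]. Elementwise product with the kernel and sum: 0·-2 + 0·1 + 0·2 + 8·2 + 1·3 + 0·1 + 6·-1 + 6·-1.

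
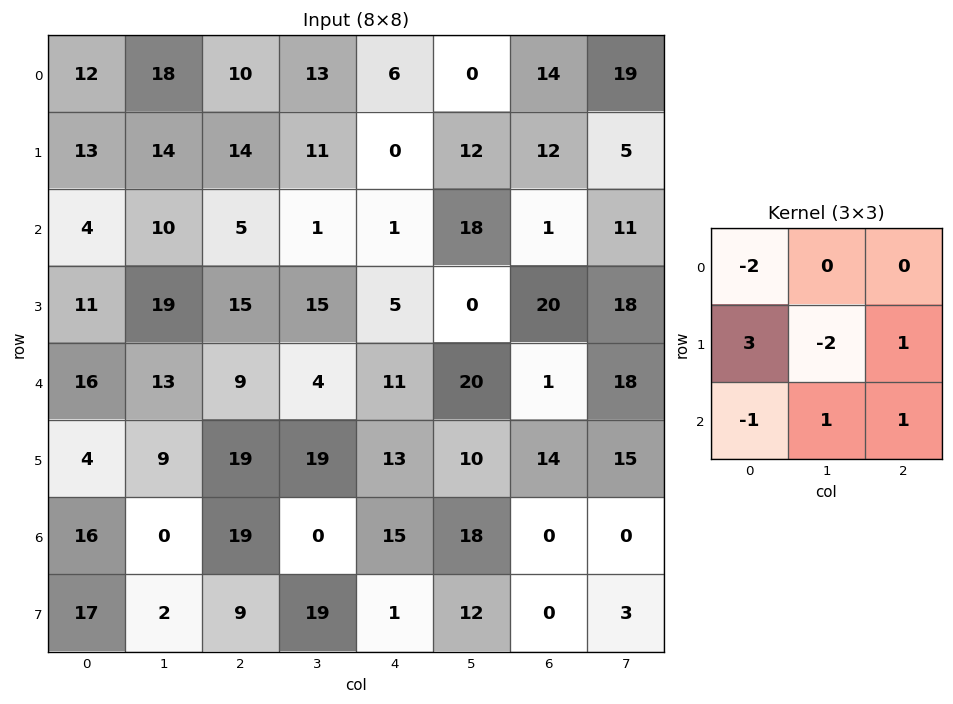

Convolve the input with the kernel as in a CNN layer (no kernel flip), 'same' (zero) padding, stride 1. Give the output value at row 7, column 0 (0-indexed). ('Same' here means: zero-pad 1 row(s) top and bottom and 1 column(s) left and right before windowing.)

The receptive field on the zero-padded input at this output position is [0 16 0 / 0 17 2 / 0 0 0]. Elementwise product with the kernel and sum: 0·-2 + 0·3 + 17·-2 + 2·1 + 0·-1 + 0·1 + 0·1.

-32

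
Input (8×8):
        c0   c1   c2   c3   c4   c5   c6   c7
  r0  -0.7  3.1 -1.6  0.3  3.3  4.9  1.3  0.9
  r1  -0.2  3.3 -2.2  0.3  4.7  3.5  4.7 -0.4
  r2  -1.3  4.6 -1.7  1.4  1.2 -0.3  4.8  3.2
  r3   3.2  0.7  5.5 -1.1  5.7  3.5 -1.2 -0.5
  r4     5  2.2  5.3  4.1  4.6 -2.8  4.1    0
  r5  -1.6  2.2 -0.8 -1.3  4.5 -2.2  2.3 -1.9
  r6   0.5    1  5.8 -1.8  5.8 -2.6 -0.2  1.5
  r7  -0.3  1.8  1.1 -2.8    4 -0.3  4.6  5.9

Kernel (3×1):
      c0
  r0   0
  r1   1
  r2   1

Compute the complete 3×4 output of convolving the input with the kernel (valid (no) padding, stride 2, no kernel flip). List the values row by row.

Output[0,0]: The receptive field on the input at this output position is [-0.7 / -0.2 / -1.3]. Elementwise product with the kernel and sum: -0.2·1 + -1.3·1.

-1.5 -3.9 5.9 9.5
8.2 10.8 10.3 2.9
-1.1 5 10.3 2.1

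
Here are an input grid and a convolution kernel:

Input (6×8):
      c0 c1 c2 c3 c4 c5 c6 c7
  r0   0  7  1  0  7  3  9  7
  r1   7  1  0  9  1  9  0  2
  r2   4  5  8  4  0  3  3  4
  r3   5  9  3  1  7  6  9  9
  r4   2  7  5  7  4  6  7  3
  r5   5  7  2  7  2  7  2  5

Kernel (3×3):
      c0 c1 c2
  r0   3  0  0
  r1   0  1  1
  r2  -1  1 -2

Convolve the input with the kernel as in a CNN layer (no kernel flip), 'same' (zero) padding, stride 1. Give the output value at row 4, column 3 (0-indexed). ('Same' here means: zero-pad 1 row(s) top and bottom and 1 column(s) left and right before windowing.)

21

The receptive field on the zero-padded input at this output position is [3 1 7 / 5 7 4 / 2 7 2]. Elementwise product with the kernel and sum: 3·3 + 7·1 + 4·1 + 2·-1 + 7·1 + 2·-2.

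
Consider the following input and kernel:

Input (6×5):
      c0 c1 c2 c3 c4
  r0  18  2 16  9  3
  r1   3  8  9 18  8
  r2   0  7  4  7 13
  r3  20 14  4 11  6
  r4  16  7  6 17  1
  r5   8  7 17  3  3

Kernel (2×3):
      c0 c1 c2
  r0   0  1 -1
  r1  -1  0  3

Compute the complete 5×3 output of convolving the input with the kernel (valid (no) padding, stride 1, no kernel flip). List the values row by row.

10 53 21
11 5 45
-5 16 8
12 37 2
44 -9 8

Output[0,0]: The receptive field on the input at this output position is [18 2 16 / 3 8 9]. Elementwise product with the kernel and sum: 2·1 + 16·-1 + 3·-1 + 9·3.
Output[0,1]: The receptive field on the input at this output position is [2 16 9 / 8 9 18]. Elementwise product with the kernel and sum: 16·1 + 9·-1 + 8·-1 + 18·3.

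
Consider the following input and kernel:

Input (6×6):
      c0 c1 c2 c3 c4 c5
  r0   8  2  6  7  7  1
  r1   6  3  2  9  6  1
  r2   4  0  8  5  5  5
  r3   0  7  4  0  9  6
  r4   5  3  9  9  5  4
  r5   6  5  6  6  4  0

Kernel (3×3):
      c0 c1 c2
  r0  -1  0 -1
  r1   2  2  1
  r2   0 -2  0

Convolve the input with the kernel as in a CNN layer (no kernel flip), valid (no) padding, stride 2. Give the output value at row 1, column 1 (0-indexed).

The receptive field on the input at this output position is [8 5 5 / 4 0 9 / 9 9 5]. Elementwise product with the kernel and sum: 8·-1 + 5·-1 + 4·2 + 0·2 + 9·1 + 9·-2.

-14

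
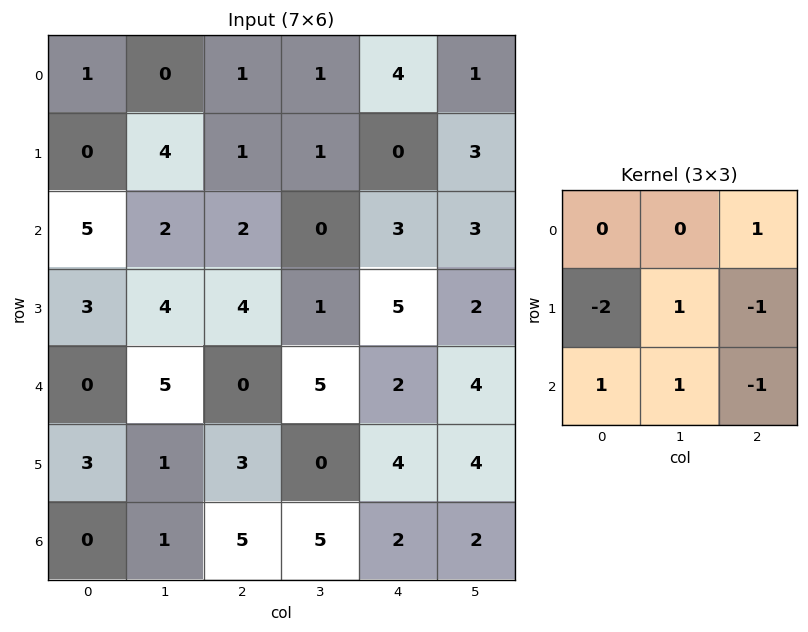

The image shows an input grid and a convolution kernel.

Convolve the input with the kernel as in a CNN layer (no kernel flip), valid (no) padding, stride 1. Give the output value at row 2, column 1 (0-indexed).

-5

The receptive field on the input at this output position is [2 2 0 / 4 4 1 / 5 0 5]. Elementwise product with the kernel and sum: 0·1 + 4·-2 + 4·1 + 1·-1 + 5·1 + 0·1 + 5·-1.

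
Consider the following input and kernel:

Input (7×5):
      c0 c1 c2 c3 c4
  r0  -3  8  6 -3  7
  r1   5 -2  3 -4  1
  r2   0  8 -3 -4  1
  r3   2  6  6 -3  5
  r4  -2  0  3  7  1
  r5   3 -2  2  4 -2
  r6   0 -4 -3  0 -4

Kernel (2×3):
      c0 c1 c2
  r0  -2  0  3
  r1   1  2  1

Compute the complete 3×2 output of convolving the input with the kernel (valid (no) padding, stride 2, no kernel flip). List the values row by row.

Output[0,0]: The receptive field on the input at this output position is [-3 8 6 / 5 -2 3]. Elementwise product with the kernel and sum: -3·-2 + 6·3 + 5·1 + -2·2 + 3·1.
Output[0,1]: The receptive field on the input at this output position is [6 -3 7 / 3 -4 1]. Elementwise product with the kernel and sum: 6·-2 + 7·3 + 3·1 + -4·2 + 1·1.

28 5
11 14
14 5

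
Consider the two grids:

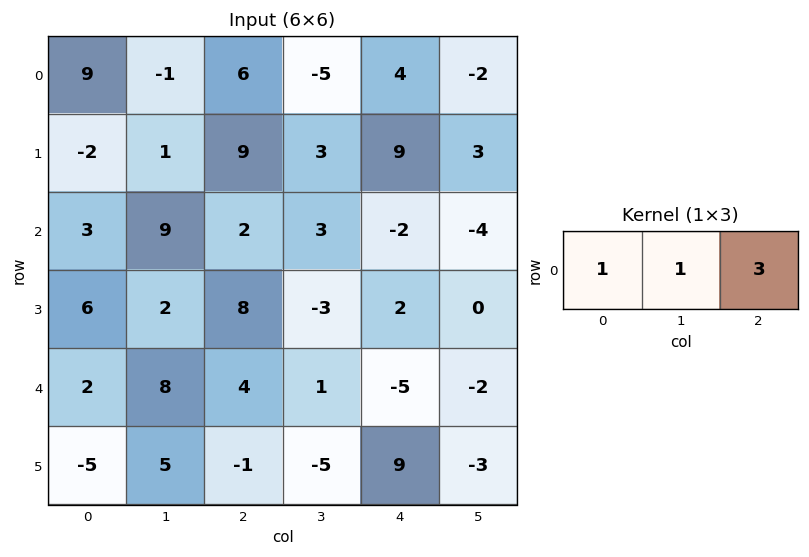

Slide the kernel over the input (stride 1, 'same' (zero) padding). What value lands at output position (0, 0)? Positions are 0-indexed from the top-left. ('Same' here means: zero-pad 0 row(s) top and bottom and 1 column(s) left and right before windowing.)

6

The receptive field on the zero-padded input at this output position is [0 9 -1]. Elementwise product with the kernel and sum: 0·1 + 9·1 + -1·3.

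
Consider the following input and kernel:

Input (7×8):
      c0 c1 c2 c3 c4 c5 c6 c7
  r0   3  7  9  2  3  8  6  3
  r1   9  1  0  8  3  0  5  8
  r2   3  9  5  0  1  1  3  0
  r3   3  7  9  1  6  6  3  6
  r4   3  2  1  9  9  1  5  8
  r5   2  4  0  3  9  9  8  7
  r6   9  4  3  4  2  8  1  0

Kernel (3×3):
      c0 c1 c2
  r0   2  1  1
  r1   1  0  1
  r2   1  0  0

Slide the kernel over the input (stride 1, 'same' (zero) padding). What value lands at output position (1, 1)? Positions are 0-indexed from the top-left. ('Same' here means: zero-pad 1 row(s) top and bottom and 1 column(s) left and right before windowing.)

The receptive field on the zero-padded input at this output position is [3 7 9 / 9 1 0 / 3 9 5]. Elementwise product with the kernel and sum: 3·2 + 7·1 + 9·1 + 9·1 + 0·1 + 3·1.

34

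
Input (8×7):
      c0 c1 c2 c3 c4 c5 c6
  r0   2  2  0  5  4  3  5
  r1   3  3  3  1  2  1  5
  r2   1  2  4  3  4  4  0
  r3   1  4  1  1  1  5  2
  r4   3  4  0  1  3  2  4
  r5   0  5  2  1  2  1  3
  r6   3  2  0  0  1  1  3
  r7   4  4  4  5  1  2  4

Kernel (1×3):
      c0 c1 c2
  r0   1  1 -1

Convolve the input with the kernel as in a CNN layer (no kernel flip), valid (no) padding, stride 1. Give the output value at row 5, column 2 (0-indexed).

1

The receptive field on the input at this output position is [2 1 2]. Elementwise product with the kernel and sum: 2·1 + 1·1 + 2·-1.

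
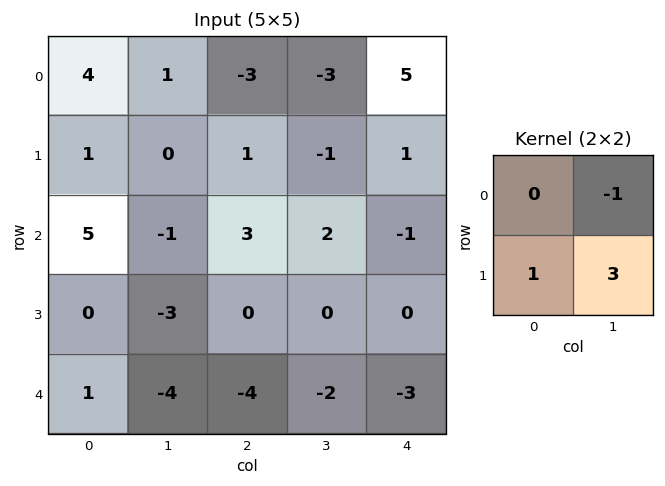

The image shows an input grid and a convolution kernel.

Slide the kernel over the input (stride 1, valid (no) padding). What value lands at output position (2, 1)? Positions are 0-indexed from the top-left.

The receptive field on the input at this output position is [-1 3 / -3 0]. Elementwise product with the kernel and sum: 3·-1 + -3·1 + 0·3.

-6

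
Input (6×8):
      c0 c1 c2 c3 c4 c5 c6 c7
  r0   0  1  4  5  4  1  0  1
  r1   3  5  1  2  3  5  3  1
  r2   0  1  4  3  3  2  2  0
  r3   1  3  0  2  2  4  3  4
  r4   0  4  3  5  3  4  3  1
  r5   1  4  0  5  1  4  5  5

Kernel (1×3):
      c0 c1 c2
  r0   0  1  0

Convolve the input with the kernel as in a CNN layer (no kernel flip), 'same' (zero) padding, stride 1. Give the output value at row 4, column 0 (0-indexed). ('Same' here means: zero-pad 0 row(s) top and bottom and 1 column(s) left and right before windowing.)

0

The receptive field on the zero-padded input at this output position is [0 0 4]. Elementwise product with the kernel and sum: 0·1.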